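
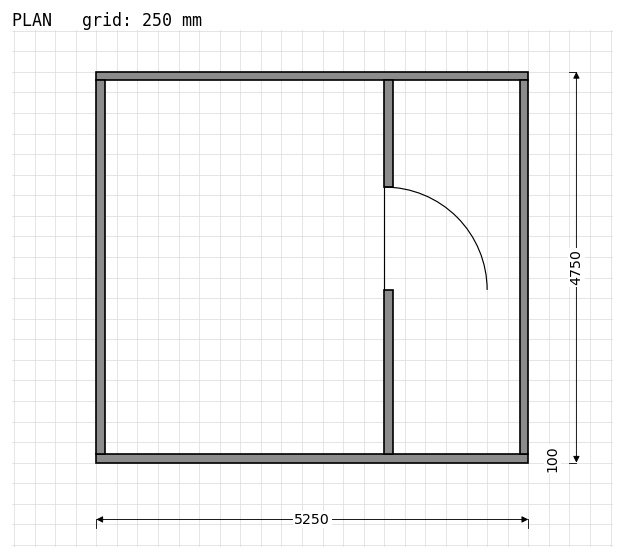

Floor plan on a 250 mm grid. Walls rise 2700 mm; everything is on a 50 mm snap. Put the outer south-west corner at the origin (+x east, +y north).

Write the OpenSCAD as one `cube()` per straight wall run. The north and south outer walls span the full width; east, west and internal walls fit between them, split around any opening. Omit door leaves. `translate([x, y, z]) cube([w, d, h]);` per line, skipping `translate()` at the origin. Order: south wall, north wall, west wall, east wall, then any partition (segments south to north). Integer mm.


cube([5250, 100, 2700]);
translate([0, 4650, 0]) cube([5250, 100, 2700]);
translate([0, 100, 0]) cube([100, 4550, 2700]);
translate([5150, 100, 0]) cube([100, 4550, 2700]);
translate([3500, 100, 0]) cube([100, 2000, 2700]);
translate([3500, 3350, 0]) cube([100, 1300, 2700]);


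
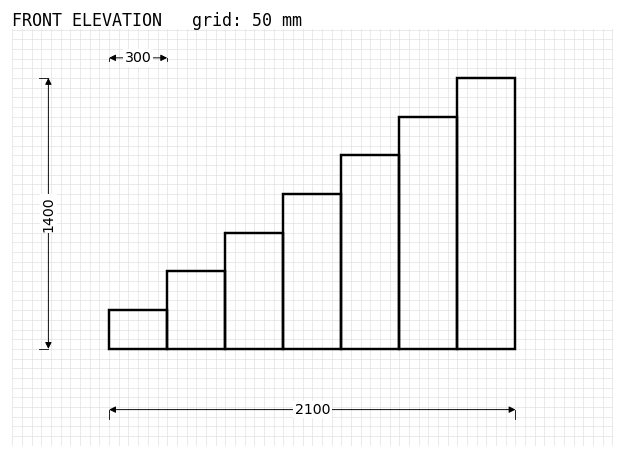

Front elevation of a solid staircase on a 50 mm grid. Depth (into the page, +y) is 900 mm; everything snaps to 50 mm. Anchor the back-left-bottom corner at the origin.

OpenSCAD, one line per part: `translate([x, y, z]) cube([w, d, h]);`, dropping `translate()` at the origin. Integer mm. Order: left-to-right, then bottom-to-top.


cube([300, 900, 200]);
translate([300, 0, 0]) cube([300, 900, 400]);
translate([600, 0, 0]) cube([300, 900, 600]);
translate([900, 0, 0]) cube([300, 900, 800]);
translate([1200, 0, 0]) cube([300, 900, 1000]);
translate([1500, 0, 0]) cube([300, 900, 1200]);
translate([1800, 0, 0]) cube([300, 900, 1400]);


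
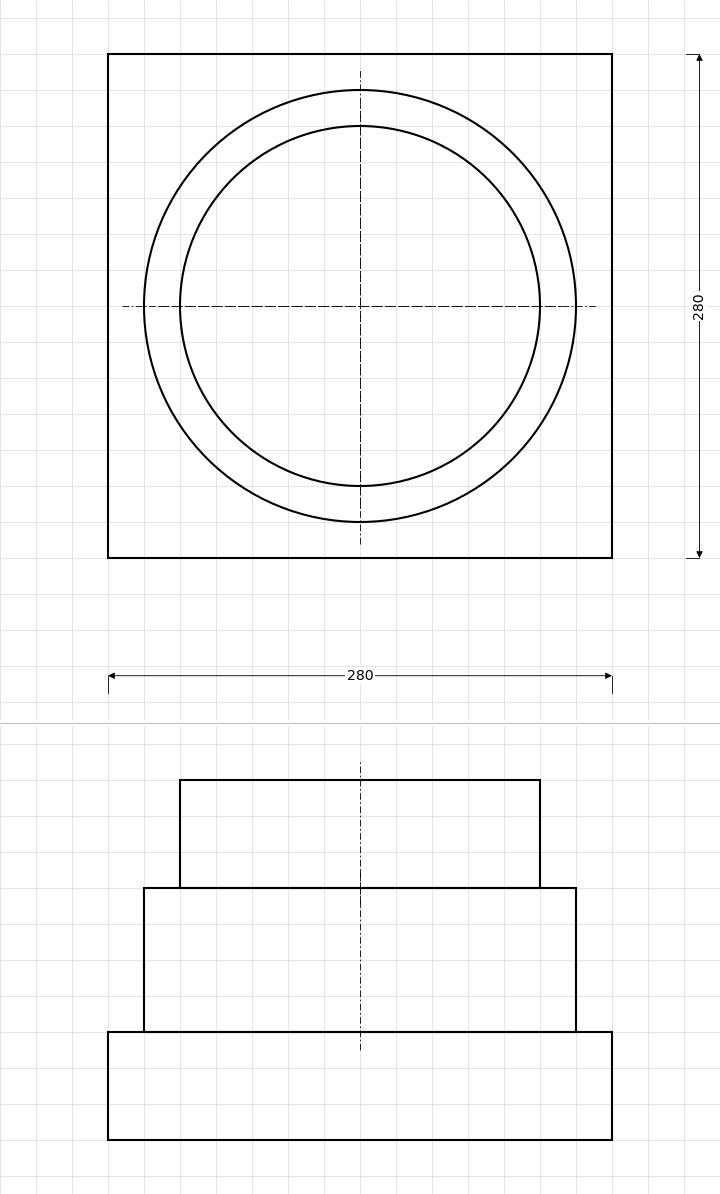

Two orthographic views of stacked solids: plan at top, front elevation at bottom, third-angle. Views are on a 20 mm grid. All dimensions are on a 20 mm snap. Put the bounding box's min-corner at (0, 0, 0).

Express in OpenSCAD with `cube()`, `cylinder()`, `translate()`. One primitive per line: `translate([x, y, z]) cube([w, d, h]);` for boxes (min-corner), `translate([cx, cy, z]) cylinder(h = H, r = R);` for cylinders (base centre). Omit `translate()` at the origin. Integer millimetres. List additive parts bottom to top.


cube([280, 280, 60]);
translate([140, 140, 60]) cylinder(h = 80, r = 120);
translate([140, 140, 140]) cylinder(h = 60, r = 100);


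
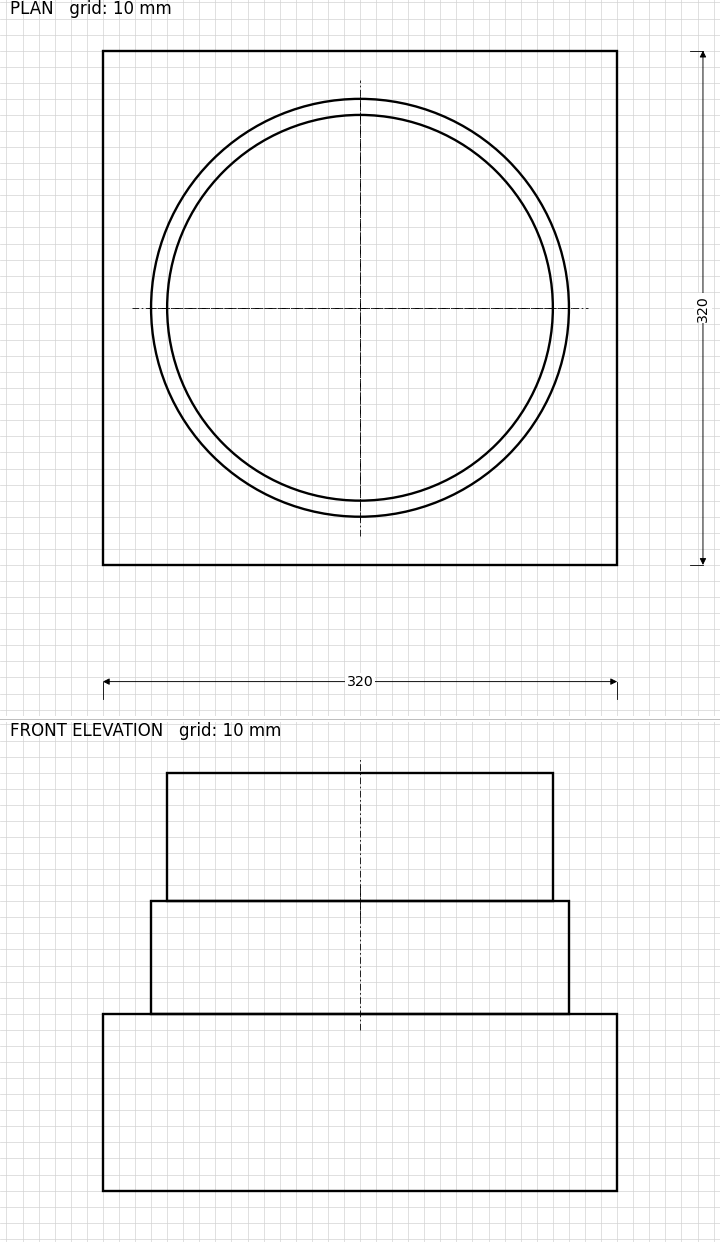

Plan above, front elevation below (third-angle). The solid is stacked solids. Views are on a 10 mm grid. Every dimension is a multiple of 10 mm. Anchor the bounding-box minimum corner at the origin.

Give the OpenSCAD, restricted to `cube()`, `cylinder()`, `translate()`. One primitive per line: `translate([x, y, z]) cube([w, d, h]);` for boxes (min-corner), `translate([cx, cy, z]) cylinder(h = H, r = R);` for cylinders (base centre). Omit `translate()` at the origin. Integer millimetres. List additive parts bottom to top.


cube([320, 320, 110]);
translate([160, 160, 110]) cylinder(h = 70, r = 130);
translate([160, 160, 180]) cylinder(h = 80, r = 120);


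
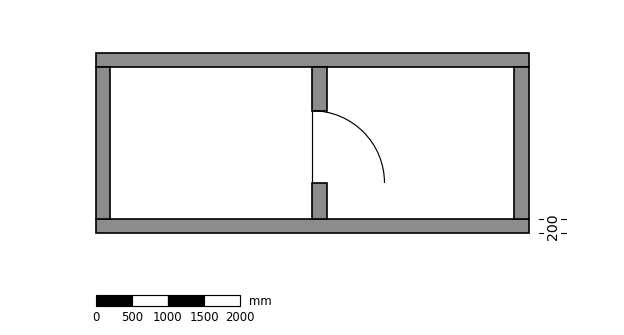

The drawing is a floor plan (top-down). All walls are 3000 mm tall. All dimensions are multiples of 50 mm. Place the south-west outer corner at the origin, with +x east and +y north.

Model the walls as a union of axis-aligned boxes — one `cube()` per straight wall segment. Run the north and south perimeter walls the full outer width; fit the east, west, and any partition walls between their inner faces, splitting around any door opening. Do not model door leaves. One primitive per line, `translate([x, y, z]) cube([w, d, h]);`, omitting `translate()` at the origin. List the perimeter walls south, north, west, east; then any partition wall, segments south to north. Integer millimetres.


cube([6000, 200, 3000]);
translate([0, 2300, 0]) cube([6000, 200, 3000]);
translate([0, 200, 0]) cube([200, 2100, 3000]);
translate([5800, 200, 0]) cube([200, 2100, 3000]);
translate([3000, 200, 0]) cube([200, 500, 3000]);
translate([3000, 1700, 0]) cube([200, 600, 3000]);


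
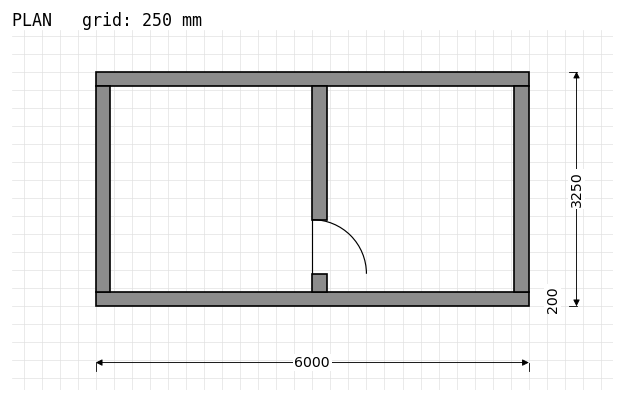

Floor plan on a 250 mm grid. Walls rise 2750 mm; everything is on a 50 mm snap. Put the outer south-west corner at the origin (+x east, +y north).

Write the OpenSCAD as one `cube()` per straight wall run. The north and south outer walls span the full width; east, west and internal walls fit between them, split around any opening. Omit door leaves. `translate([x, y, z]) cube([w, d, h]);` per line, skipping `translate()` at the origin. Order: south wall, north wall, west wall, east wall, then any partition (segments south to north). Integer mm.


cube([6000, 200, 2750]);
translate([0, 3050, 0]) cube([6000, 200, 2750]);
translate([0, 200, 0]) cube([200, 2850, 2750]);
translate([5800, 200, 0]) cube([200, 2850, 2750]);
translate([3000, 200, 0]) cube([200, 250, 2750]);
translate([3000, 1200, 0]) cube([200, 1850, 2750]);


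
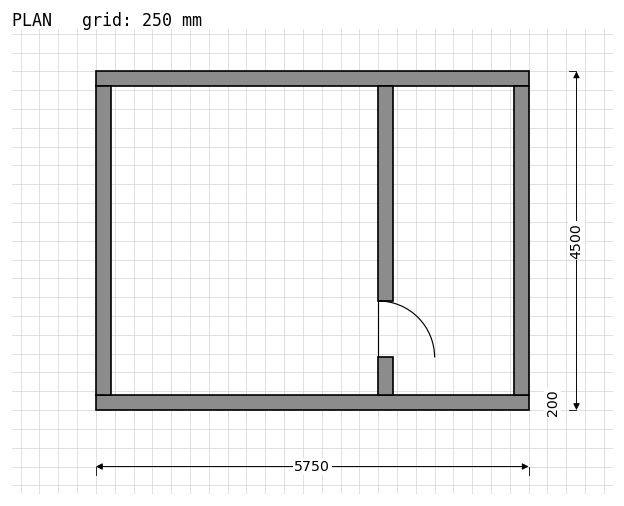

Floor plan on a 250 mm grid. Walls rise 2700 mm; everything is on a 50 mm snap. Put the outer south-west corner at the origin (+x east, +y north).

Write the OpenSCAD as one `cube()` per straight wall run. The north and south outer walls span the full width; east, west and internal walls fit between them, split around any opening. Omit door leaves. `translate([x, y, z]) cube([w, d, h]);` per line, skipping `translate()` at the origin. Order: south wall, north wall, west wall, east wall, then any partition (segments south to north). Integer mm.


cube([5750, 200, 2700]);
translate([0, 4300, 0]) cube([5750, 200, 2700]);
translate([0, 200, 0]) cube([200, 4100, 2700]);
translate([5550, 200, 0]) cube([200, 4100, 2700]);
translate([3750, 200, 0]) cube([200, 500, 2700]);
translate([3750, 1450, 0]) cube([200, 2850, 2700]);


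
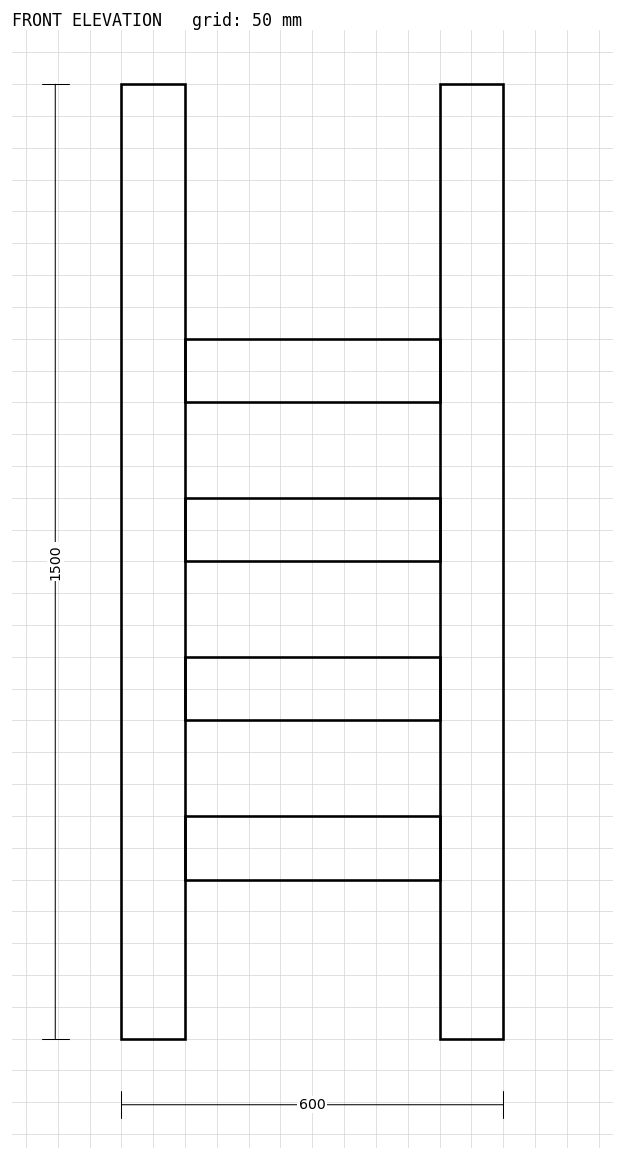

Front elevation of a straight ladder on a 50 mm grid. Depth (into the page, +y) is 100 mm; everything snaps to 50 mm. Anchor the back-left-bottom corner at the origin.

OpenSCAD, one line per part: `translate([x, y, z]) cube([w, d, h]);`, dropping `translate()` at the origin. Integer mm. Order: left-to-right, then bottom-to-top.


cube([100, 100, 1500]);
translate([100, 0, 250]) cube([400, 100, 100]);
translate([100, 0, 500]) cube([400, 100, 100]);
translate([100, 0, 750]) cube([400, 100, 100]);
translate([100, 0, 1000]) cube([400, 100, 100]);
translate([500, 0, 0]) cube([100, 100, 1500]);


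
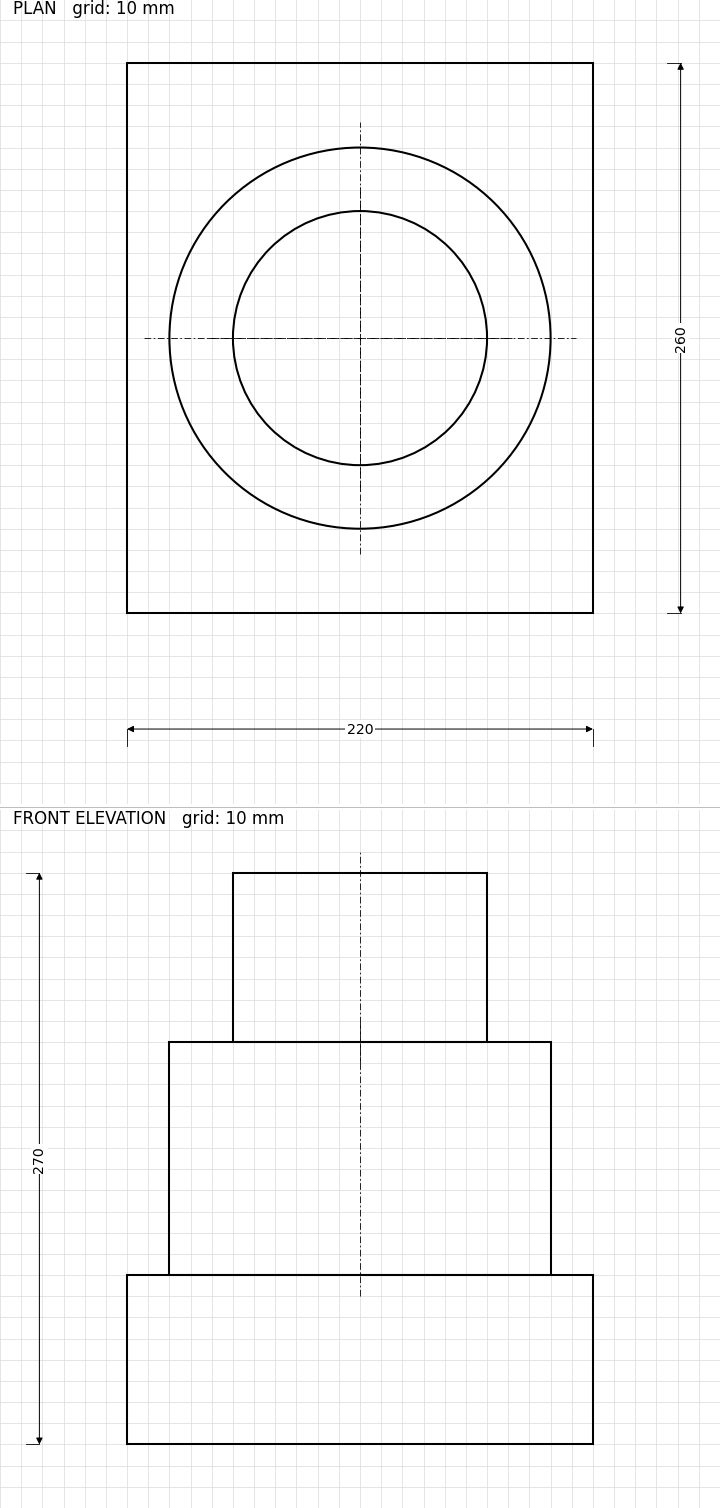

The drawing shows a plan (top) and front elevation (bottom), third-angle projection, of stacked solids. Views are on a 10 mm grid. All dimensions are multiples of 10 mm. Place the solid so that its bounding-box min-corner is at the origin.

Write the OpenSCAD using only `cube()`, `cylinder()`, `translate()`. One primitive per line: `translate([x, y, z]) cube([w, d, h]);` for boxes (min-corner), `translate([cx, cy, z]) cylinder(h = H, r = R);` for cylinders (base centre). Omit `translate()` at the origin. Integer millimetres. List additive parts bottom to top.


cube([220, 260, 80]);
translate([110, 130, 80]) cylinder(h = 110, r = 90);
translate([110, 130, 190]) cylinder(h = 80, r = 60);


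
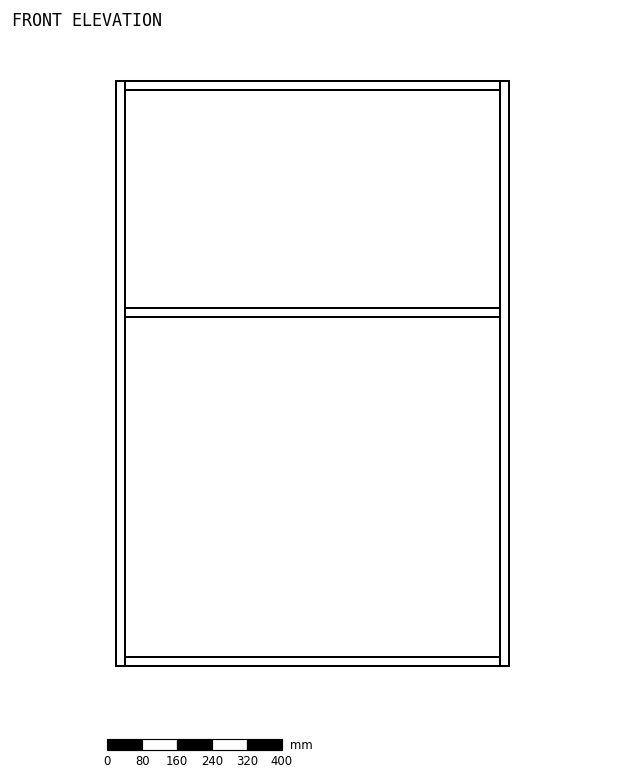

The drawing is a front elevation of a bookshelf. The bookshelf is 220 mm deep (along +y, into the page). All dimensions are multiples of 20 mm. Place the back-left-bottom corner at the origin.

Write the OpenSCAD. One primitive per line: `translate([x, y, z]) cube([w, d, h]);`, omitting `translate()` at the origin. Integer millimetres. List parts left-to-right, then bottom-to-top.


cube([20, 220, 1340]);
translate([20, 0, 0]) cube([860, 220, 20]);
translate([20, 0, 800]) cube([860, 220, 20]);
translate([20, 0, 1320]) cube([860, 220, 20]);
translate([880, 0, 0]) cube([20, 220, 1340]);


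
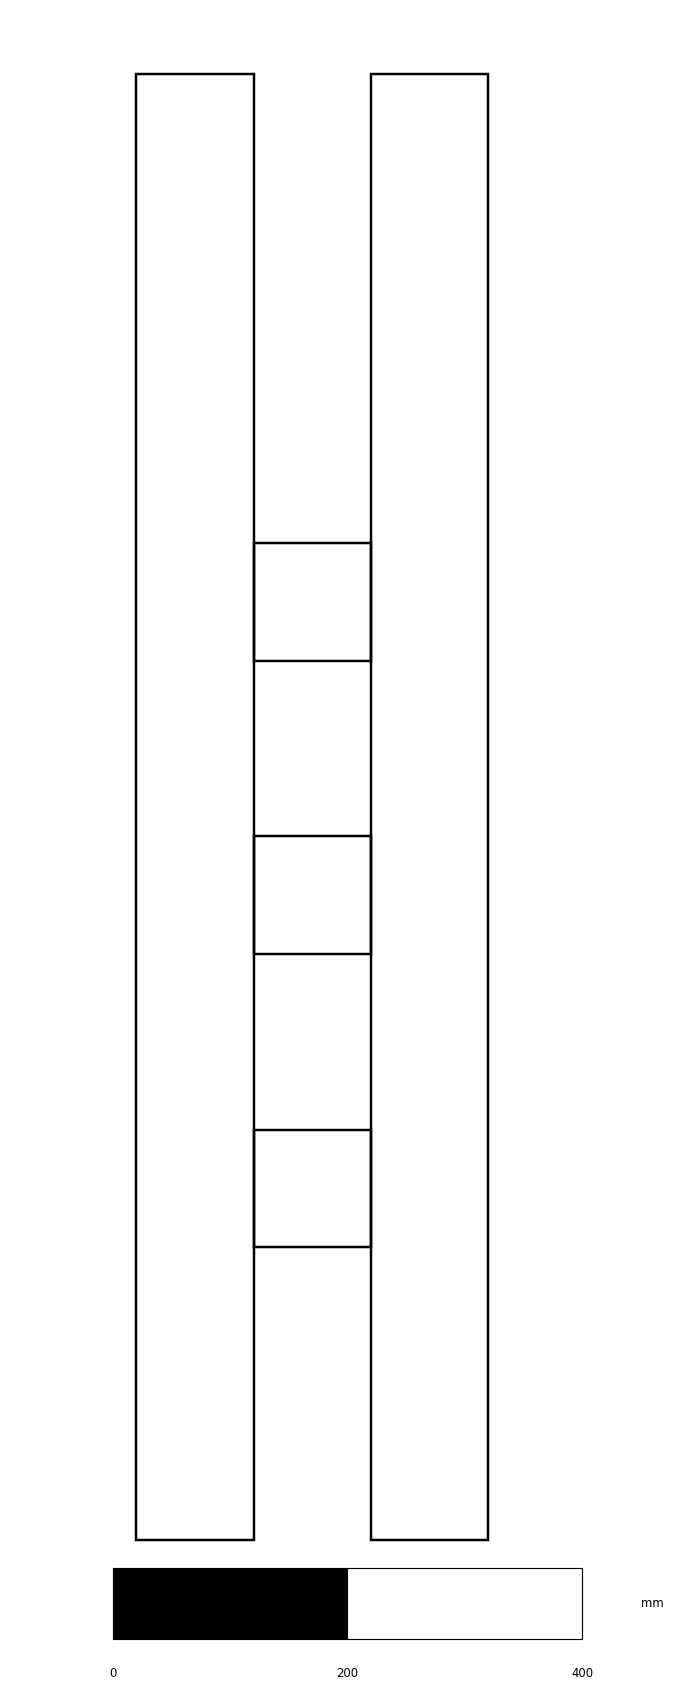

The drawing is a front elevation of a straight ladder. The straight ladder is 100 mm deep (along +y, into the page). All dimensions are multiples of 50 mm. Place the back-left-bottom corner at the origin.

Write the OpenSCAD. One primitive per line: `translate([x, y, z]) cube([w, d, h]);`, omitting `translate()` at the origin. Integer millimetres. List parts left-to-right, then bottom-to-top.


cube([100, 100, 1250]);
translate([100, 0, 250]) cube([100, 100, 100]);
translate([100, 0, 500]) cube([100, 100, 100]);
translate([100, 0, 750]) cube([100, 100, 100]);
translate([200, 0, 0]) cube([100, 100, 1250]);


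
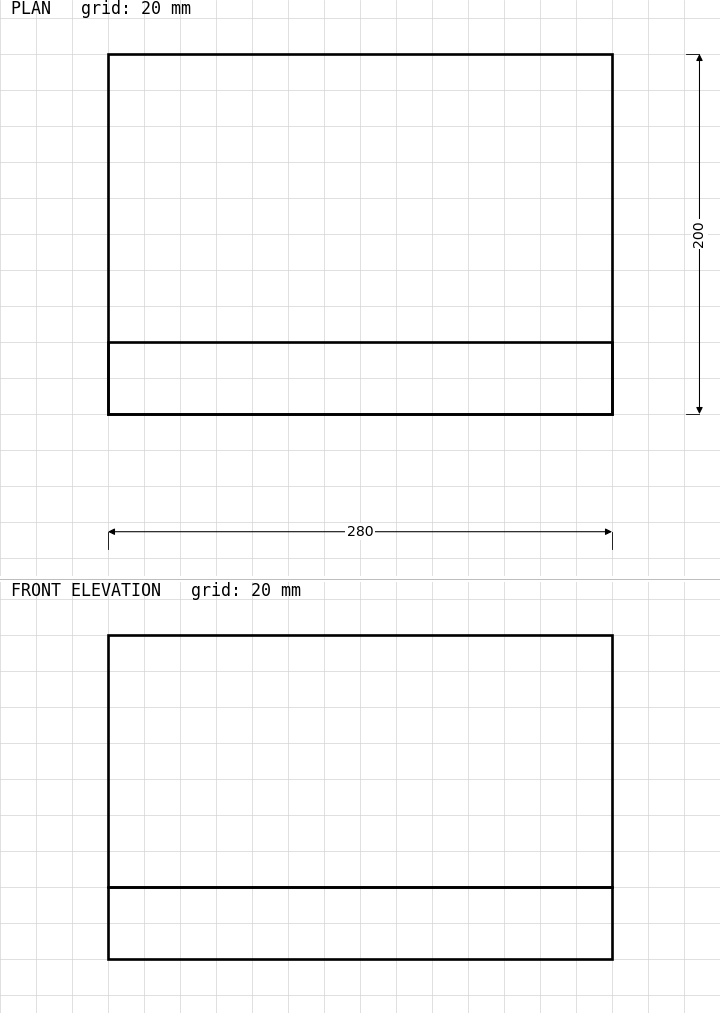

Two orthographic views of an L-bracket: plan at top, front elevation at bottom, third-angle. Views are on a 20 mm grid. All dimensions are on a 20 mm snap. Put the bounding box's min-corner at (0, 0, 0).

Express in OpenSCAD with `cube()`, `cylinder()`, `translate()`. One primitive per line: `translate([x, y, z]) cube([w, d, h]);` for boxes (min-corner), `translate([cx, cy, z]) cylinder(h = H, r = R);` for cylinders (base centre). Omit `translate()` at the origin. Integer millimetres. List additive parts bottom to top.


cube([280, 200, 40]);
translate([0, 0, 40]) cube([280, 40, 140]);


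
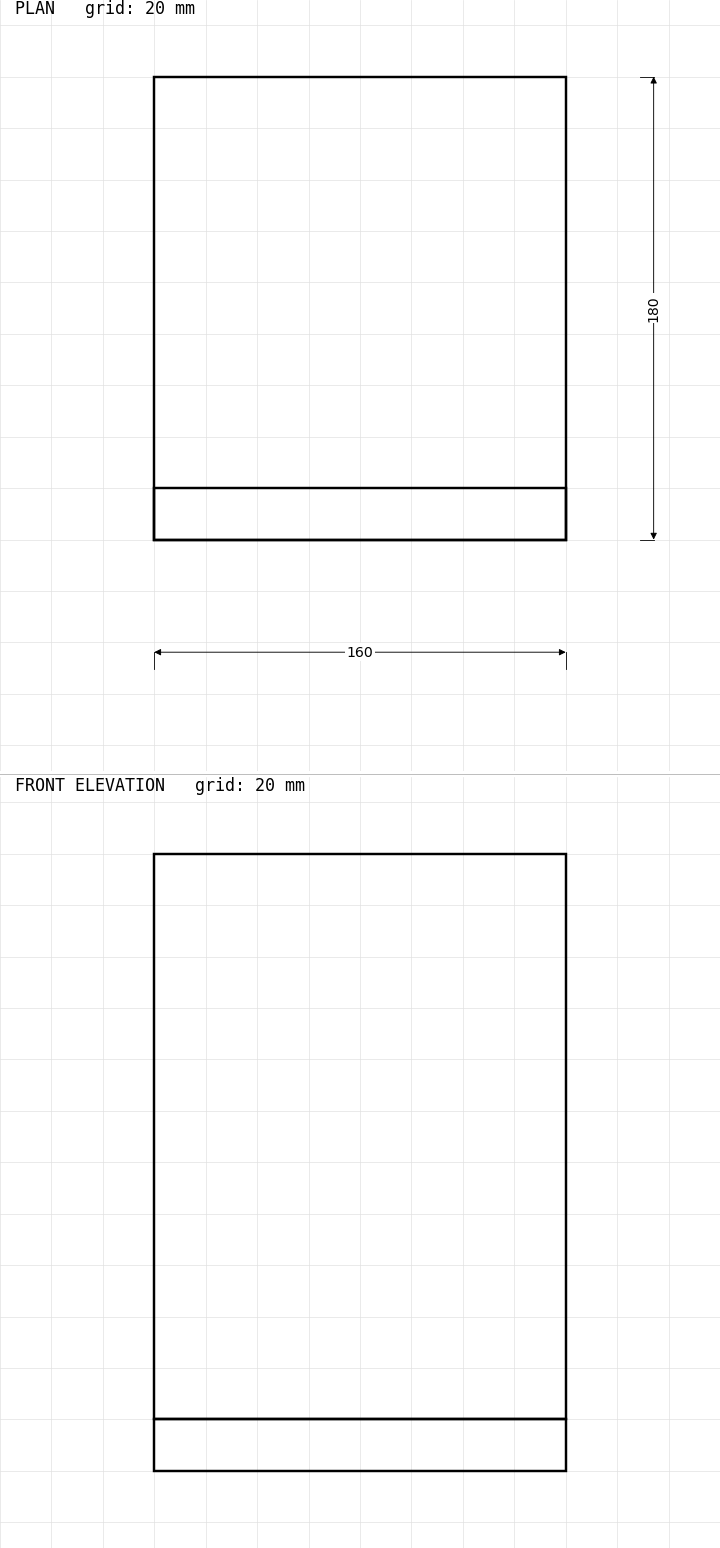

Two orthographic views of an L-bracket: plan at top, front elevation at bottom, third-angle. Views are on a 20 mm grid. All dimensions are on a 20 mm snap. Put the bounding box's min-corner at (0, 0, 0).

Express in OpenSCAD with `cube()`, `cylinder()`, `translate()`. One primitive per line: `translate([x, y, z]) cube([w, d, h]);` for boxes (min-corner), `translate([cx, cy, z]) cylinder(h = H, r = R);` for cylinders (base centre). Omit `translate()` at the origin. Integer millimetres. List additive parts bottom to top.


cube([160, 180, 20]);
translate([0, 0, 20]) cube([160, 20, 220]);


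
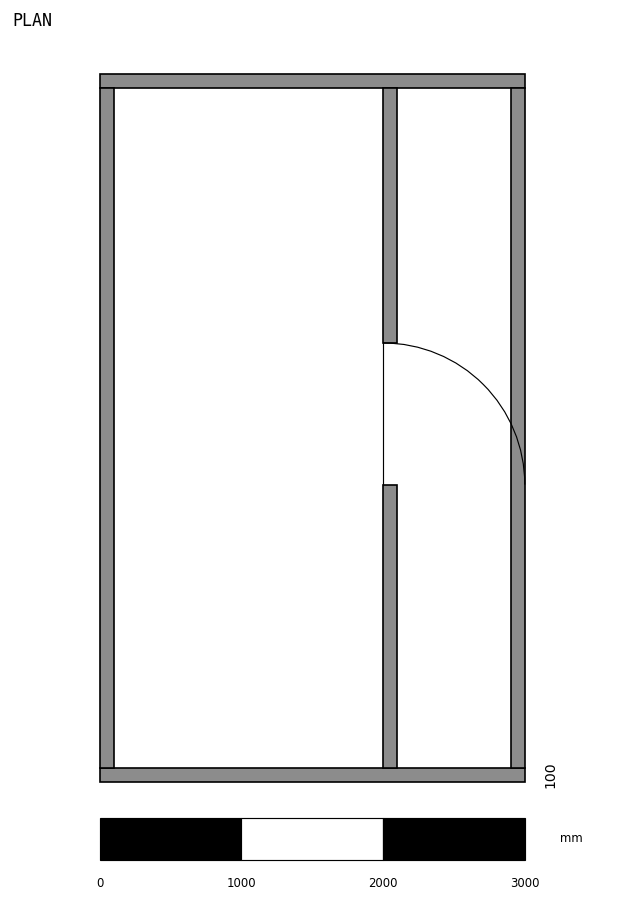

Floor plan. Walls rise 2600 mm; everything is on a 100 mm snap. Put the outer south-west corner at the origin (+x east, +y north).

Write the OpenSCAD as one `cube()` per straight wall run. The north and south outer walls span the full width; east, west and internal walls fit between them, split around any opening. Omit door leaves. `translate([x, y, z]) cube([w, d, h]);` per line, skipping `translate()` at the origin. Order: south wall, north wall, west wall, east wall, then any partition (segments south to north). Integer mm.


cube([3000, 100, 2600]);
translate([0, 4900, 0]) cube([3000, 100, 2600]);
translate([0, 100, 0]) cube([100, 4800, 2600]);
translate([2900, 100, 0]) cube([100, 4800, 2600]);
translate([2000, 100, 0]) cube([100, 2000, 2600]);
translate([2000, 3100, 0]) cube([100, 1800, 2600]);


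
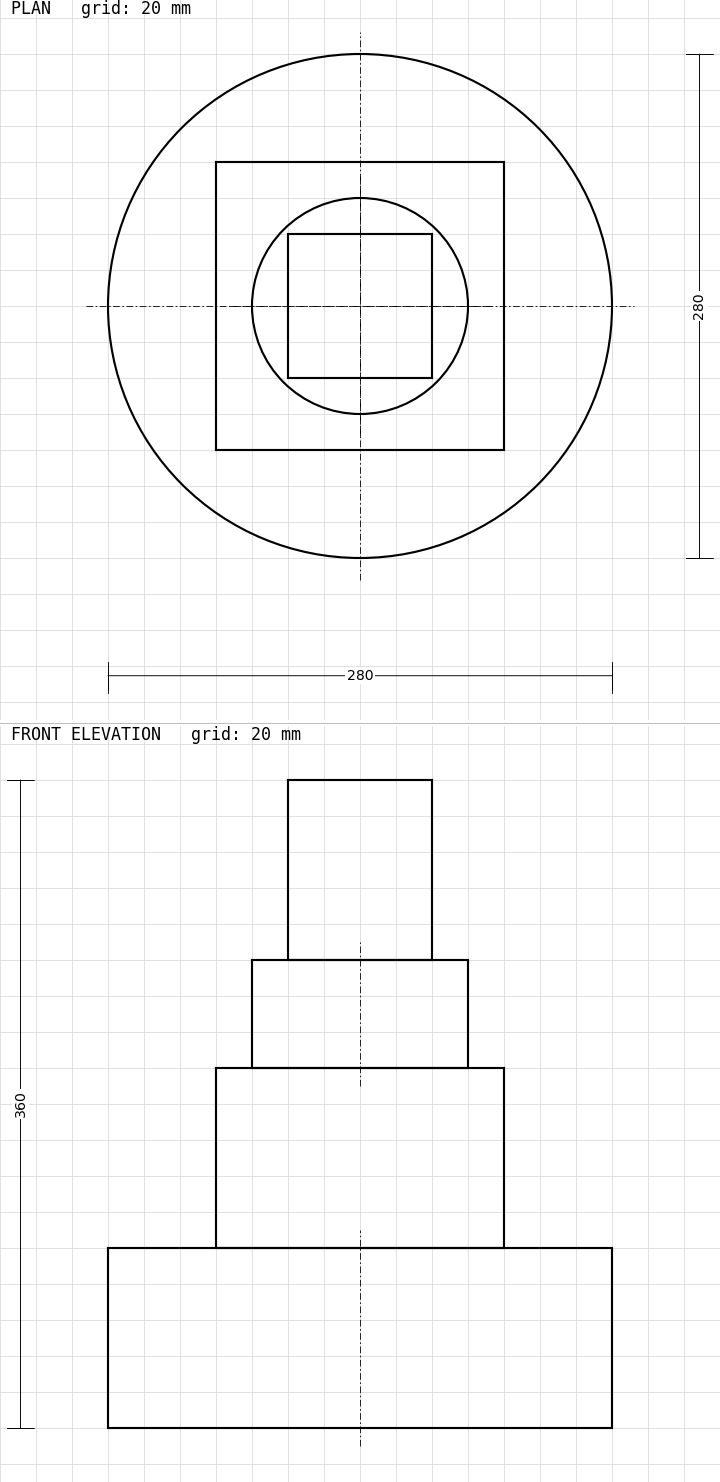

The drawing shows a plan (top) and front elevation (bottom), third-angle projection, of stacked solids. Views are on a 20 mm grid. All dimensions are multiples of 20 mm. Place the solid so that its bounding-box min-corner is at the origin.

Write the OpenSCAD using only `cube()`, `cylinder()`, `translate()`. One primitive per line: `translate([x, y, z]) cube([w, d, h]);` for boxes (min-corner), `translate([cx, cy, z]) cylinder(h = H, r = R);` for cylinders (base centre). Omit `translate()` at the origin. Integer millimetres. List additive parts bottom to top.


translate([140, 140, 0]) cylinder(h = 100, r = 140);
translate([60, 60, 100]) cube([160, 160, 100]);
translate([140, 140, 200]) cylinder(h = 60, r = 60);
translate([100, 100, 260]) cube([80, 80, 100]);


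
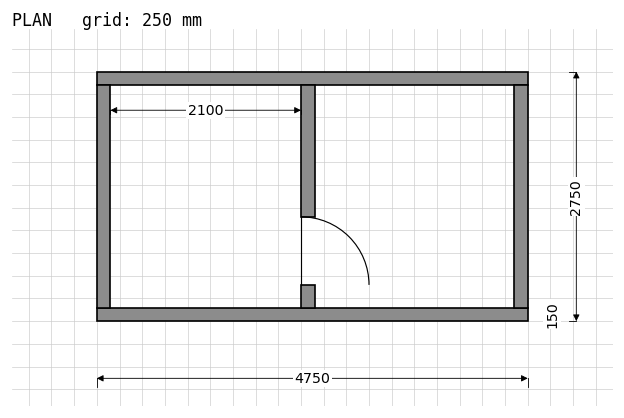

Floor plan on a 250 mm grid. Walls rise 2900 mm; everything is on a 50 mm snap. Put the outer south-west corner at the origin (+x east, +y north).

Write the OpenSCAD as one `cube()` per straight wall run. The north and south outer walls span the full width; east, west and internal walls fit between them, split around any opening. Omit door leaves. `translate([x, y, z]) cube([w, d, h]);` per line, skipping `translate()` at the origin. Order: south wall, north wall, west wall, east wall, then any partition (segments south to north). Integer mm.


cube([4750, 150, 2900]);
translate([0, 2600, 0]) cube([4750, 150, 2900]);
translate([0, 150, 0]) cube([150, 2450, 2900]);
translate([4600, 150, 0]) cube([150, 2450, 2900]);
translate([2250, 150, 0]) cube([150, 250, 2900]);
translate([2250, 1150, 0]) cube([150, 1450, 2900]);


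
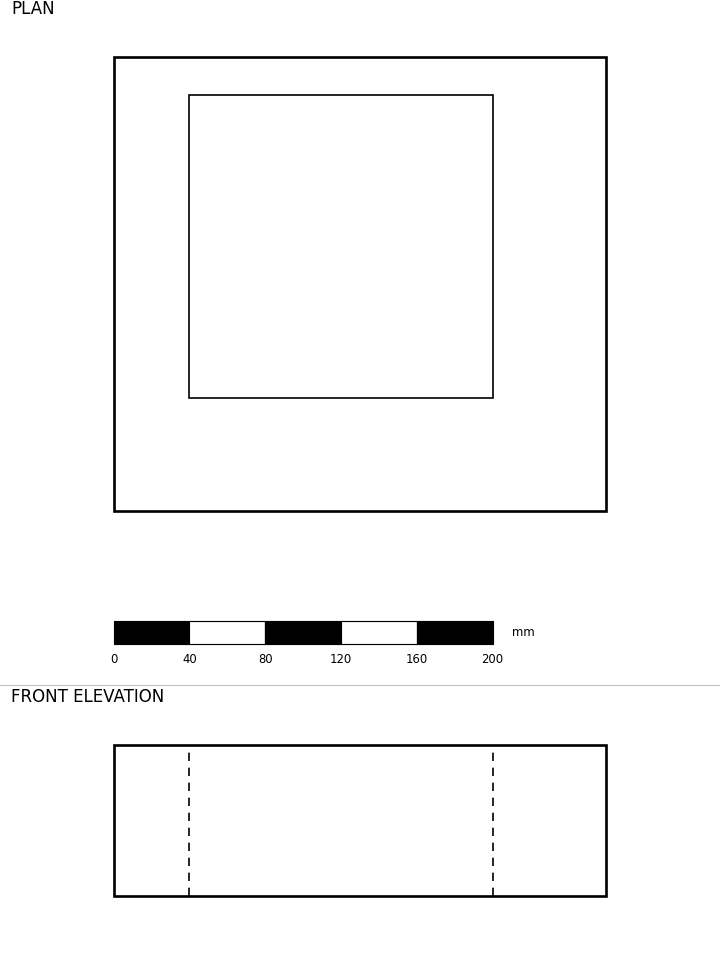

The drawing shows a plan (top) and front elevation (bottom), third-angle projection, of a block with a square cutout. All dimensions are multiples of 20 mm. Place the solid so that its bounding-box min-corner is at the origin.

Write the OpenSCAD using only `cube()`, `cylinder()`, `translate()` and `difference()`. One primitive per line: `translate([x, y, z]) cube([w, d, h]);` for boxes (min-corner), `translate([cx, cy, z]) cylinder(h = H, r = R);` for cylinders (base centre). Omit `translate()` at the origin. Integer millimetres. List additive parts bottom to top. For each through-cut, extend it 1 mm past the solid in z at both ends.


difference() {
  cube([260, 240, 80]);
  translate([40, 60, -1]) cube([160, 160, 82]);
}


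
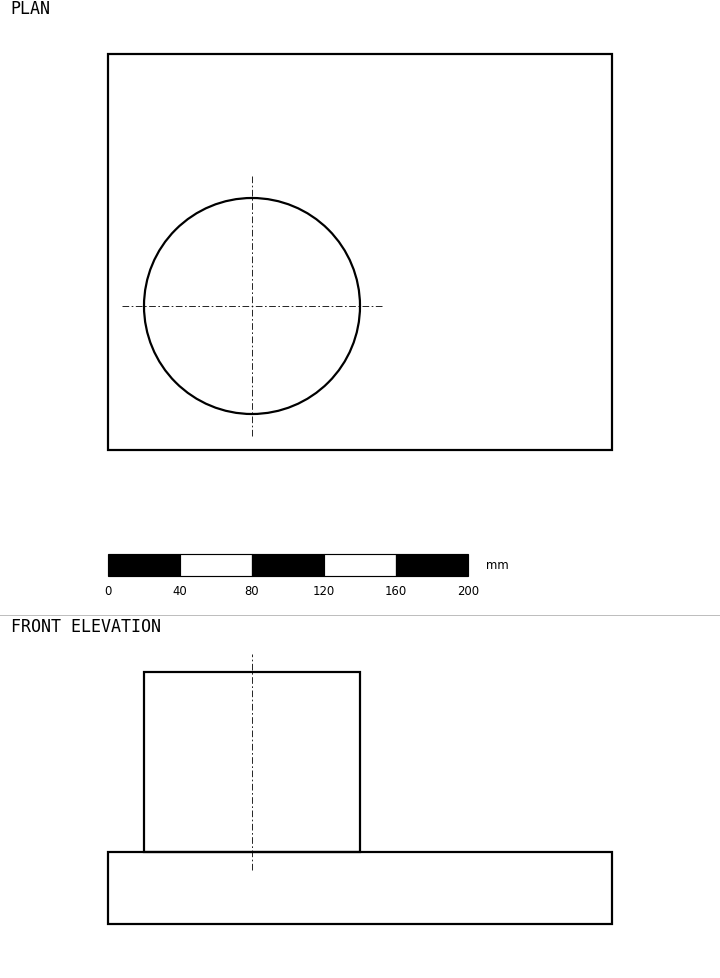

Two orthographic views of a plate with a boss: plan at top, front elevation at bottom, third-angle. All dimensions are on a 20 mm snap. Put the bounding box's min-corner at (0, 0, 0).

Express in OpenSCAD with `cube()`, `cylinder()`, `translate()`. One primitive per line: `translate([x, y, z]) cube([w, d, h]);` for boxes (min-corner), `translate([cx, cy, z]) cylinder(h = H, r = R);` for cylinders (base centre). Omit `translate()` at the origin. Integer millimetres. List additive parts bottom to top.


cube([280, 220, 40]);
translate([80, 80, 40]) cylinder(h = 100, r = 60);


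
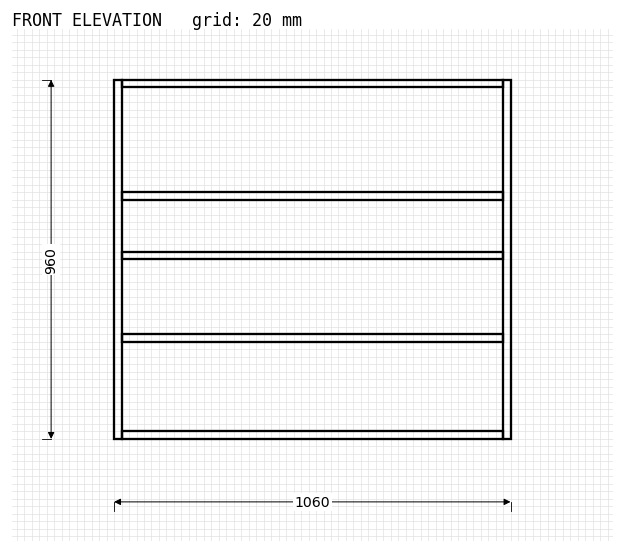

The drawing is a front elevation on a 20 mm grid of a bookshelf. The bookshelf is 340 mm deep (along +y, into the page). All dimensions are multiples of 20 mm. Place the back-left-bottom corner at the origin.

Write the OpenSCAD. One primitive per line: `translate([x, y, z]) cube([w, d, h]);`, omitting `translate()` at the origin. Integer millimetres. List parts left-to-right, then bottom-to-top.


cube([20, 340, 960]);
translate([20, 0, 0]) cube([1020, 340, 20]);
translate([20, 0, 260]) cube([1020, 340, 20]);
translate([20, 0, 480]) cube([1020, 340, 20]);
translate([20, 0, 640]) cube([1020, 340, 20]);
translate([20, 0, 940]) cube([1020, 340, 20]);
translate([1040, 0, 0]) cube([20, 340, 960]);


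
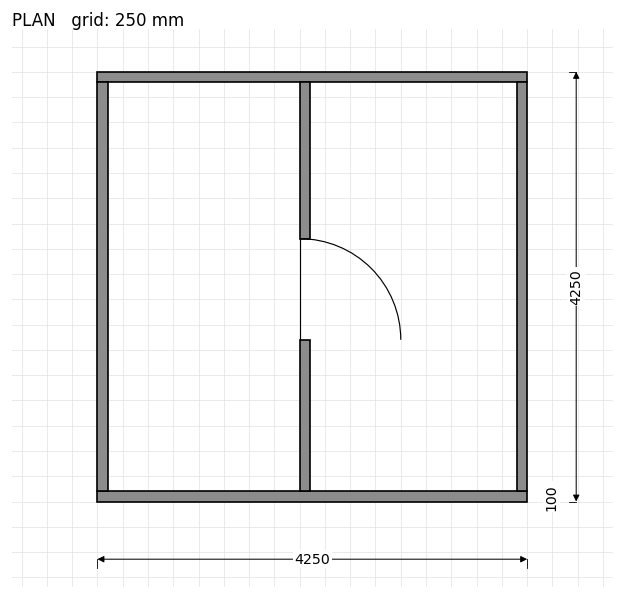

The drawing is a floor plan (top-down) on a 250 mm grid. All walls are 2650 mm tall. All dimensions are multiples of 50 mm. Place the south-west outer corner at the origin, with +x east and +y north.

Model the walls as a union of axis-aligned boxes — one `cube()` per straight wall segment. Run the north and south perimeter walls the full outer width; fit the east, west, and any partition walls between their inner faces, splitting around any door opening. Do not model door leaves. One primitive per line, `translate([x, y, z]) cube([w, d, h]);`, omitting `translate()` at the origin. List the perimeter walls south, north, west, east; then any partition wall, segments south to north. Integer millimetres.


cube([4250, 100, 2650]);
translate([0, 4150, 0]) cube([4250, 100, 2650]);
translate([0, 100, 0]) cube([100, 4050, 2650]);
translate([4150, 100, 0]) cube([100, 4050, 2650]);
translate([2000, 100, 0]) cube([100, 1500, 2650]);
translate([2000, 2600, 0]) cube([100, 1550, 2650]);


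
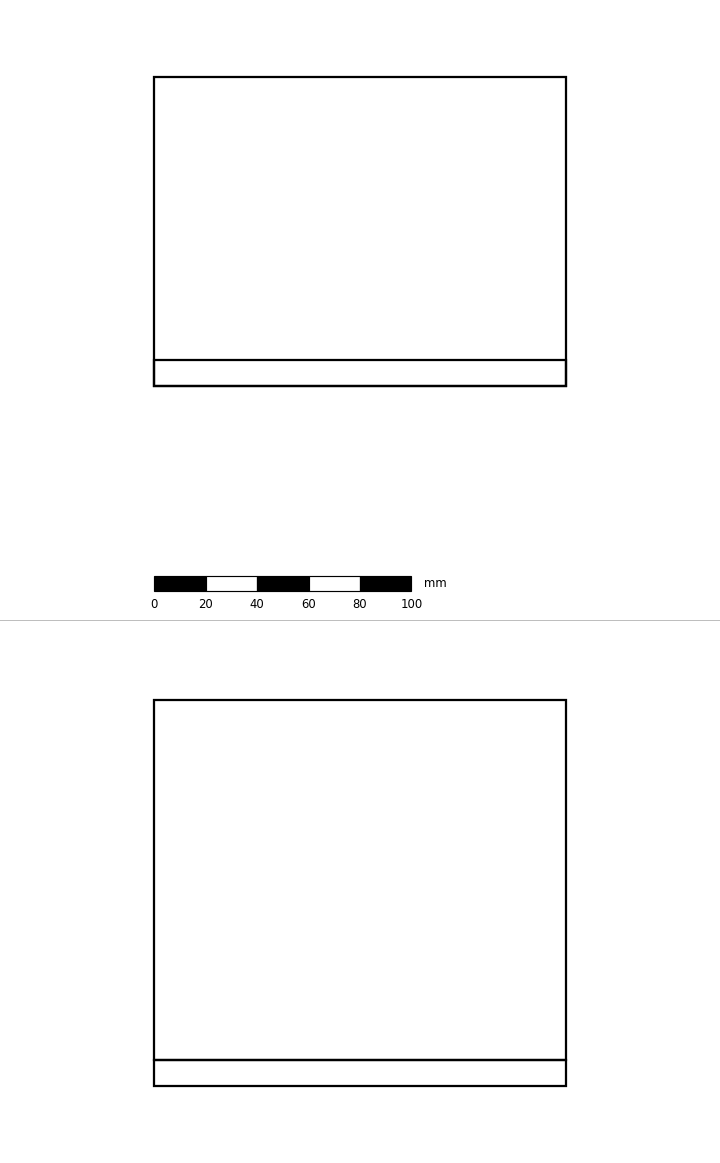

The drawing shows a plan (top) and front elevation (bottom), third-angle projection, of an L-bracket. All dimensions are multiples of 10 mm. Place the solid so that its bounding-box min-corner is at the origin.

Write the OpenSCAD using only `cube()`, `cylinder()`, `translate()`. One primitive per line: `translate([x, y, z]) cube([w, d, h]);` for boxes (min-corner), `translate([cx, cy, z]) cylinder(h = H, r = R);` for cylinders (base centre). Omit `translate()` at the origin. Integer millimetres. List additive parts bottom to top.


cube([160, 120, 10]);
translate([0, 0, 10]) cube([160, 10, 140]);


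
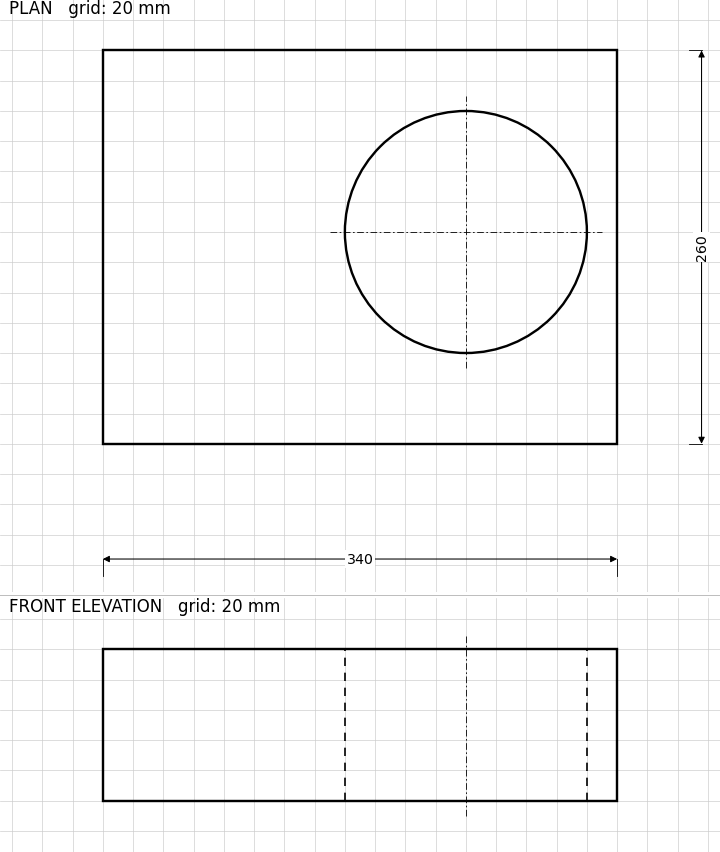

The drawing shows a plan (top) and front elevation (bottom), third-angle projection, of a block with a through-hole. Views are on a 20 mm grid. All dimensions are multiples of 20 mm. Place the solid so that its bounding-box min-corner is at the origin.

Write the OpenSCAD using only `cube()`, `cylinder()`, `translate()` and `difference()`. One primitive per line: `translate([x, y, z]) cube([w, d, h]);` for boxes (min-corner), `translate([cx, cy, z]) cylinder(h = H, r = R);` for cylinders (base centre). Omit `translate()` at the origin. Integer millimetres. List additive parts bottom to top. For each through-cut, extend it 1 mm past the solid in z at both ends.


difference() {
  cube([340, 260, 100]);
  translate([240, 140, -1]) cylinder(h = 102, r = 80);
}


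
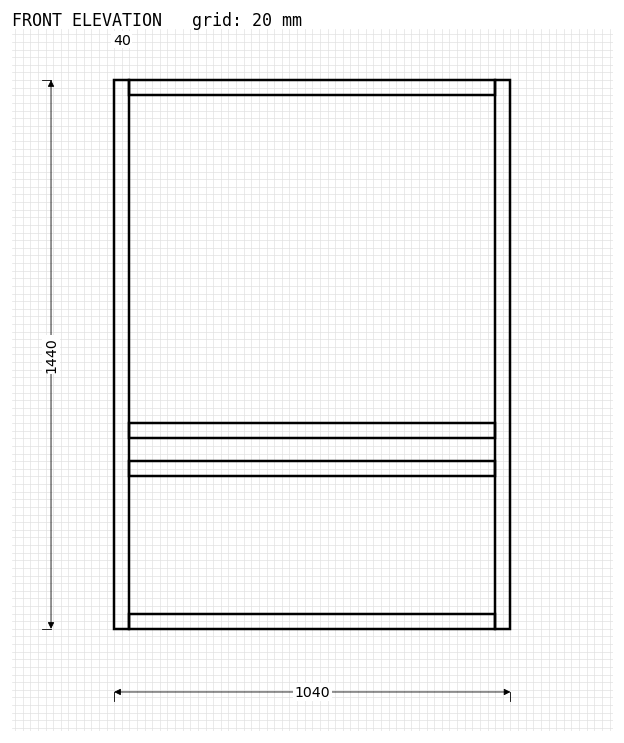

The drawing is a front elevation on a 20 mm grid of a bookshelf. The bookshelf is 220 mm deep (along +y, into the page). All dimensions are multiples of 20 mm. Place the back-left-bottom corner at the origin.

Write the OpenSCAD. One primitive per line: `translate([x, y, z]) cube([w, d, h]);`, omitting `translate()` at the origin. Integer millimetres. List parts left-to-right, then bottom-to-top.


cube([40, 220, 1440]);
translate([40, 0, 0]) cube([960, 220, 40]);
translate([40, 0, 400]) cube([960, 220, 40]);
translate([40, 0, 500]) cube([960, 220, 40]);
translate([40, 0, 1400]) cube([960, 220, 40]);
translate([1000, 0, 0]) cube([40, 220, 1440]);


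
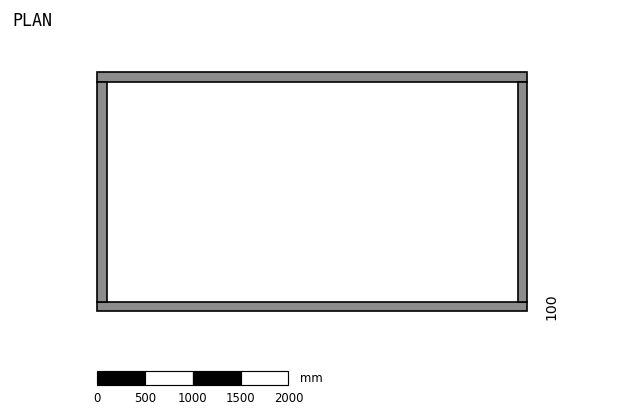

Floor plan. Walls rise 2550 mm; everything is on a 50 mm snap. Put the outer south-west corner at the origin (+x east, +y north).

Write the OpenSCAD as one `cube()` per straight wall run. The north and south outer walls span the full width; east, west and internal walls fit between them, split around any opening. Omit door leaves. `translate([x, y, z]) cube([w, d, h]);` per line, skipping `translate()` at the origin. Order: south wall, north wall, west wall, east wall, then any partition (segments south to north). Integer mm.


cube([4500, 100, 2550]);
translate([0, 2400, 0]) cube([4500, 100, 2550]);
translate([0, 100, 0]) cube([100, 2300, 2550]);
translate([4400, 100, 0]) cube([100, 2300, 2550]);


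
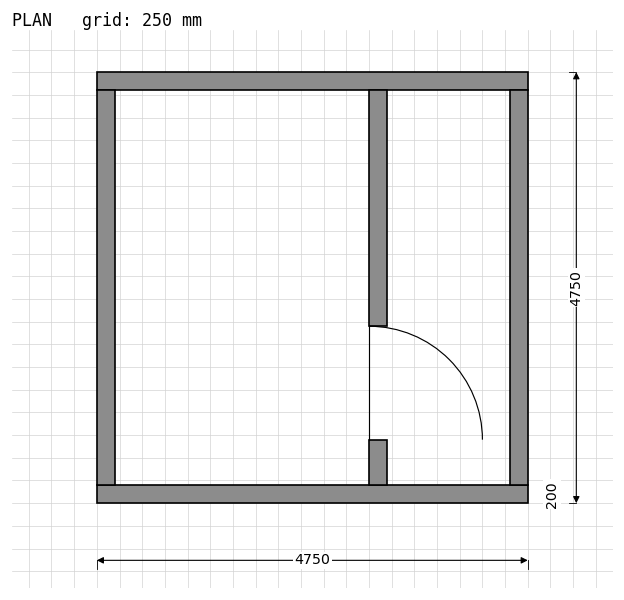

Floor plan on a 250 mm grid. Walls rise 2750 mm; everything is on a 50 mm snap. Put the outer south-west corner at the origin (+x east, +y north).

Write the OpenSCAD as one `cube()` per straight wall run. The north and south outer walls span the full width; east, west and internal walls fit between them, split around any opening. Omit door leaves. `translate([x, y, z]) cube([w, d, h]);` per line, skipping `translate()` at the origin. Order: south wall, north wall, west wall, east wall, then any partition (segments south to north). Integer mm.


cube([4750, 200, 2750]);
translate([0, 4550, 0]) cube([4750, 200, 2750]);
translate([0, 200, 0]) cube([200, 4350, 2750]);
translate([4550, 200, 0]) cube([200, 4350, 2750]);
translate([3000, 200, 0]) cube([200, 500, 2750]);
translate([3000, 1950, 0]) cube([200, 2600, 2750]);


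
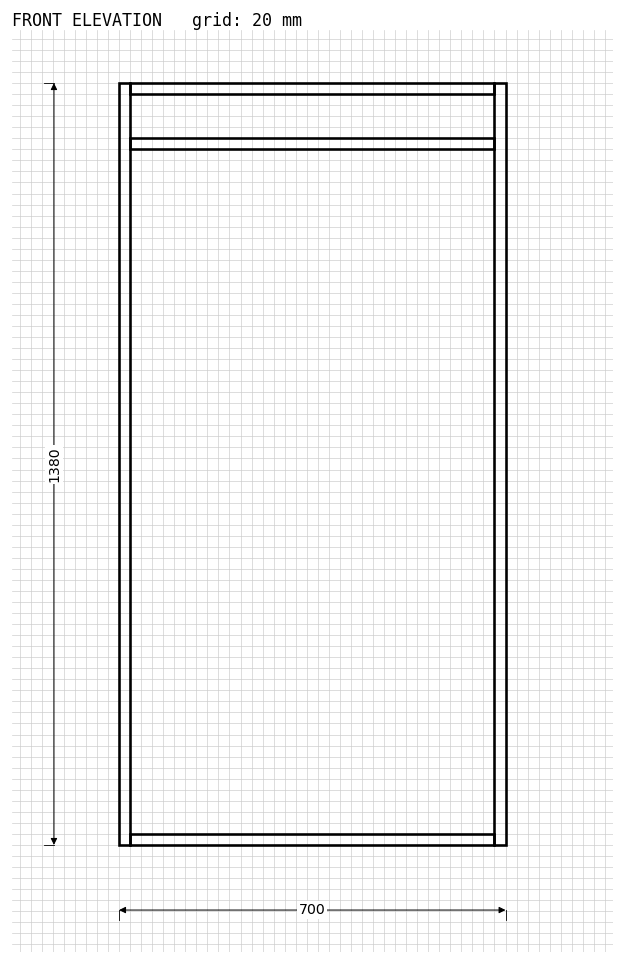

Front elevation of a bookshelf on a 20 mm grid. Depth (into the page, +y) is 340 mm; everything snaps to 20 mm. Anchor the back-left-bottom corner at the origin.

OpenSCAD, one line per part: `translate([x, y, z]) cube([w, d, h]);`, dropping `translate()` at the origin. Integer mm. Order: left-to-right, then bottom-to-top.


cube([20, 340, 1380]);
translate([20, 0, 0]) cube([660, 340, 20]);
translate([20, 0, 1260]) cube([660, 340, 20]);
translate([20, 0, 1360]) cube([660, 340, 20]);
translate([680, 0, 0]) cube([20, 340, 1380]);


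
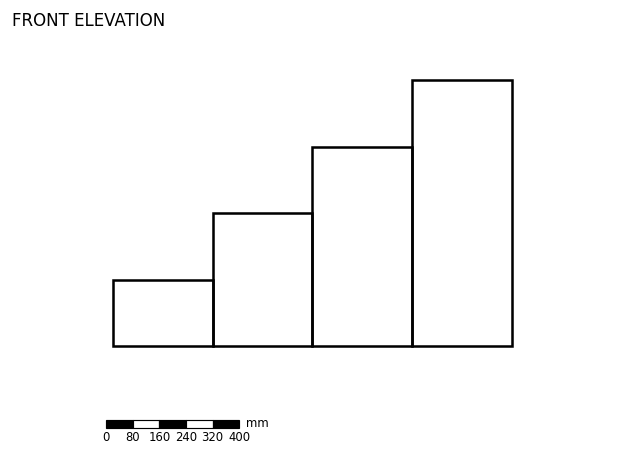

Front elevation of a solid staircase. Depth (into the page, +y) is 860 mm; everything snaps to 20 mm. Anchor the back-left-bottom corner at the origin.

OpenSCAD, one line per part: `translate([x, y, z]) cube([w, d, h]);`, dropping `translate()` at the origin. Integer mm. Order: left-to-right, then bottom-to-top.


cube([300, 860, 200]);
translate([300, 0, 0]) cube([300, 860, 400]);
translate([600, 0, 0]) cube([300, 860, 600]);
translate([900, 0, 0]) cube([300, 860, 800]);


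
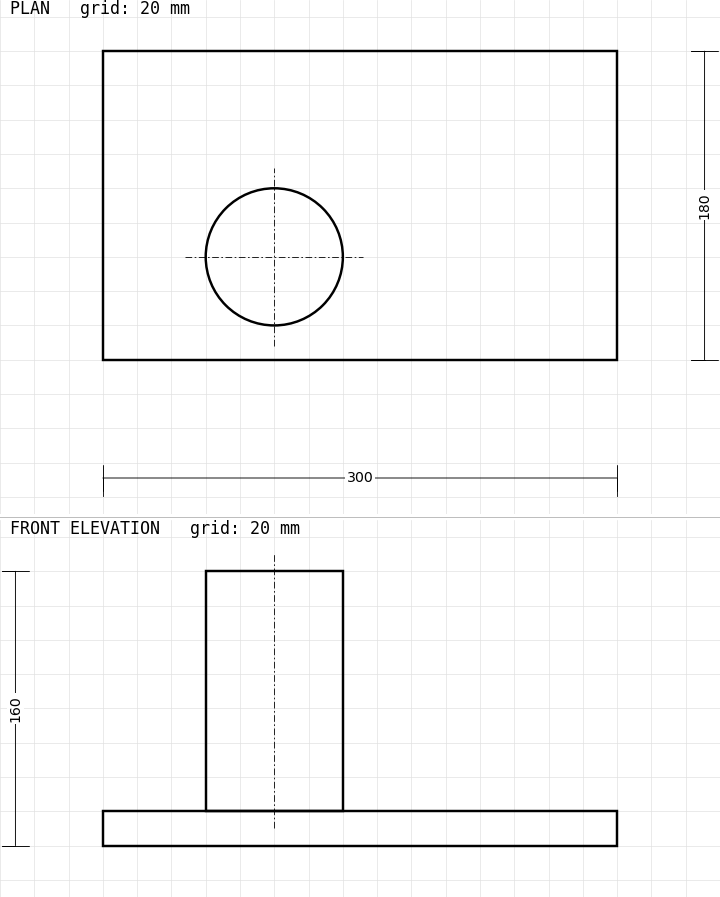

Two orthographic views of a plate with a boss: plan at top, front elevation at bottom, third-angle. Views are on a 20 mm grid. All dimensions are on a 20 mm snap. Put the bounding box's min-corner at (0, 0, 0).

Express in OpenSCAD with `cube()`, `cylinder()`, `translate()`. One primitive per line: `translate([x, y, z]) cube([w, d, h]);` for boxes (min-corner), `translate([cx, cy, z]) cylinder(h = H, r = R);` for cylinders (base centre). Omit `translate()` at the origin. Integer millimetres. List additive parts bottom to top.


cube([300, 180, 20]);
translate([100, 60, 20]) cylinder(h = 140, r = 40);


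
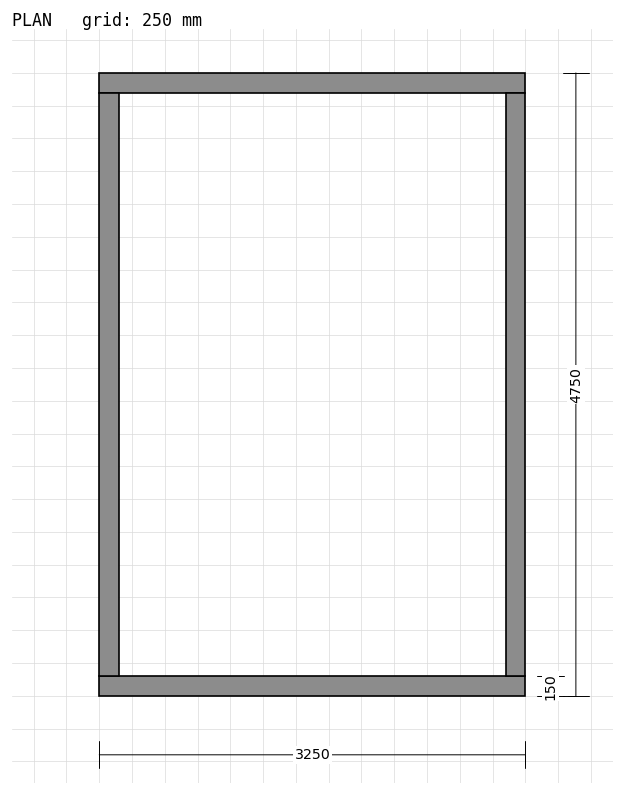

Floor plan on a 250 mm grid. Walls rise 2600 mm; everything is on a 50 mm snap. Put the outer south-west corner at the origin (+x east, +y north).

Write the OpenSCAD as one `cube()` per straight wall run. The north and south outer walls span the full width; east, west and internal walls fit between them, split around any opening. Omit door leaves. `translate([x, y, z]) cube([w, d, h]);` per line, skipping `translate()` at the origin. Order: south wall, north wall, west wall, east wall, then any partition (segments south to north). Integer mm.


cube([3250, 150, 2600]);
translate([0, 4600, 0]) cube([3250, 150, 2600]);
translate([0, 150, 0]) cube([150, 4450, 2600]);
translate([3100, 150, 0]) cube([150, 4450, 2600]);


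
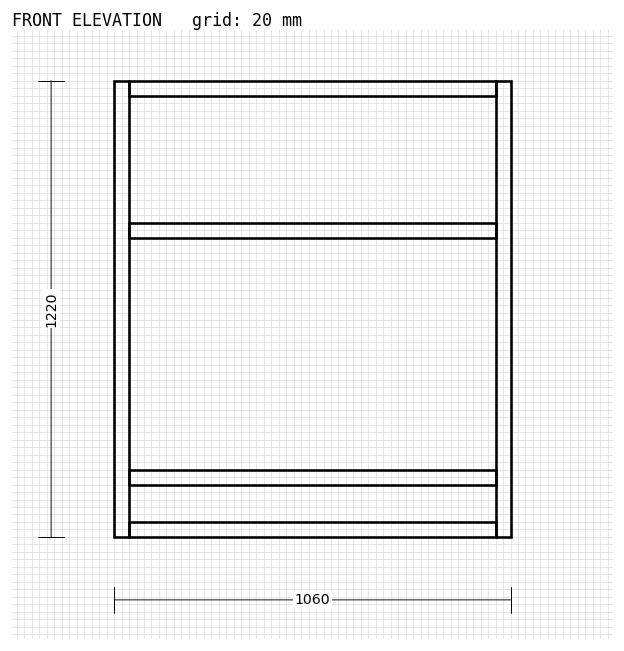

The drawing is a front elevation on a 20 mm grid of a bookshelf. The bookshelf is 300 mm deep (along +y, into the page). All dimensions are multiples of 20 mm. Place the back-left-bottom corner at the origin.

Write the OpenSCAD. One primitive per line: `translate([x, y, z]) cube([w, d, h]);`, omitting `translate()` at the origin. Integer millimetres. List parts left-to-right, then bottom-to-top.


cube([40, 300, 1220]);
translate([40, 0, 0]) cube([980, 300, 40]);
translate([40, 0, 140]) cube([980, 300, 40]);
translate([40, 0, 800]) cube([980, 300, 40]);
translate([40, 0, 1180]) cube([980, 300, 40]);
translate([1020, 0, 0]) cube([40, 300, 1220]);


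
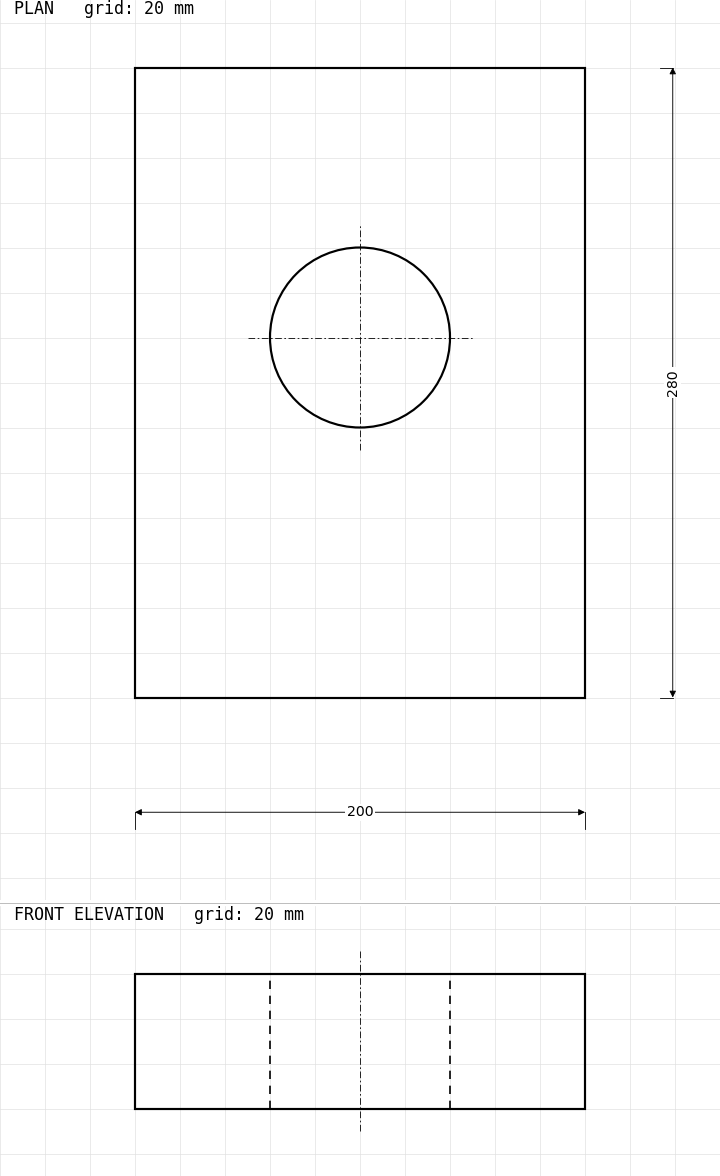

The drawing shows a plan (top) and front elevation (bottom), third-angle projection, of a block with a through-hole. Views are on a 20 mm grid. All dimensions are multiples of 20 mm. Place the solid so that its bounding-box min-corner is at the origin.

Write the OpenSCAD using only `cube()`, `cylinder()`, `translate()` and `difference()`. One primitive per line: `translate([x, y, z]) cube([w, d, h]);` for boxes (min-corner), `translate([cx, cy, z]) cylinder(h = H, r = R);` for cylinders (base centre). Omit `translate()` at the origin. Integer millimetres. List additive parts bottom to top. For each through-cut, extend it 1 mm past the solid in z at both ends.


difference() {
  cube([200, 280, 60]);
  translate([100, 160, -1]) cylinder(h = 62, r = 40);
}


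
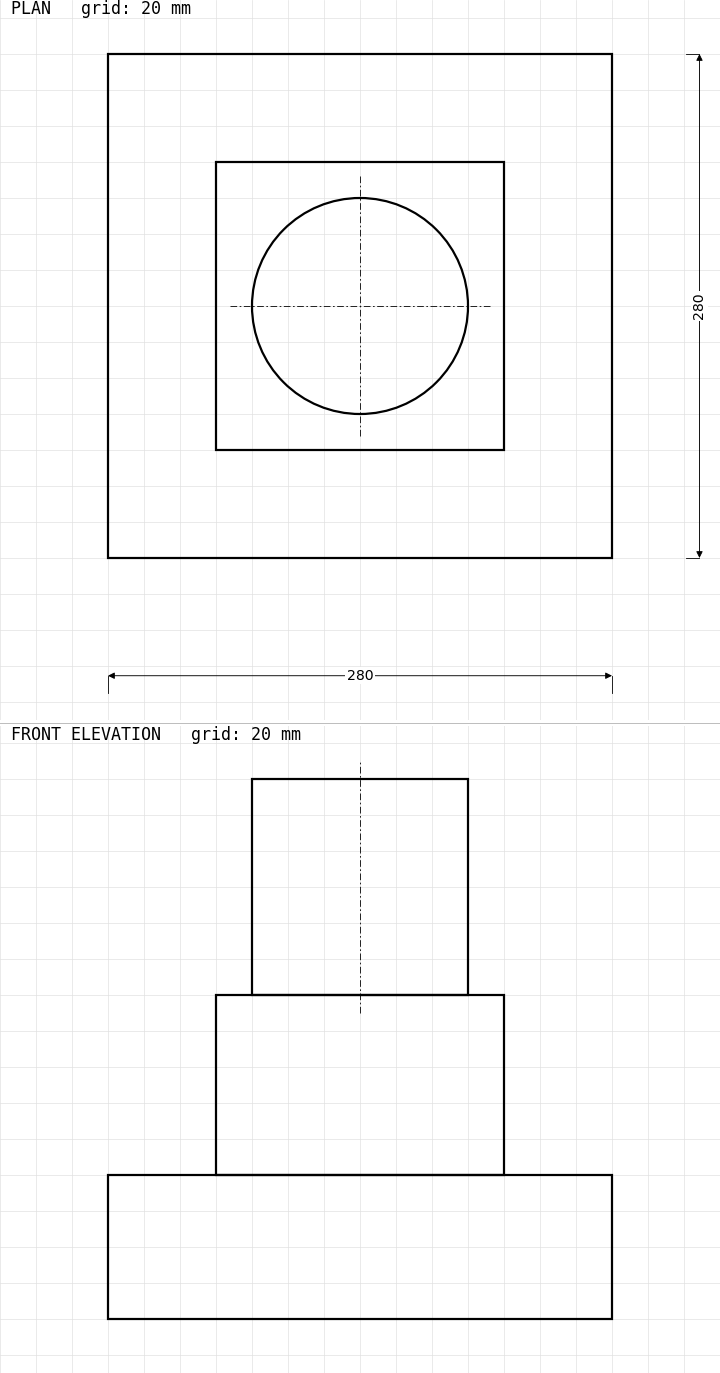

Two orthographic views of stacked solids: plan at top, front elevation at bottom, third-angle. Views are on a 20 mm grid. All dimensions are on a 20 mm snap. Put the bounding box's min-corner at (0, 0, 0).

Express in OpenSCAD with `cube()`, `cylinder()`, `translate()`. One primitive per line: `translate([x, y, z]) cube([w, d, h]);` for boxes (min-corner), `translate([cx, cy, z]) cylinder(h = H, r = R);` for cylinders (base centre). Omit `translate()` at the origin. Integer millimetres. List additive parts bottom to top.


cube([280, 280, 80]);
translate([60, 60, 80]) cube([160, 160, 100]);
translate([140, 140, 180]) cylinder(h = 120, r = 60);


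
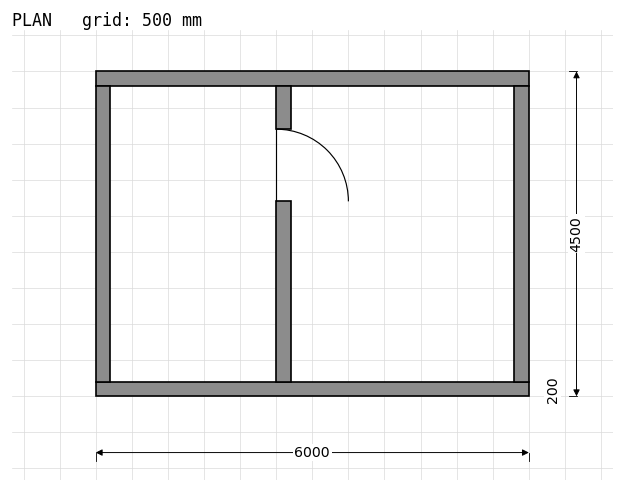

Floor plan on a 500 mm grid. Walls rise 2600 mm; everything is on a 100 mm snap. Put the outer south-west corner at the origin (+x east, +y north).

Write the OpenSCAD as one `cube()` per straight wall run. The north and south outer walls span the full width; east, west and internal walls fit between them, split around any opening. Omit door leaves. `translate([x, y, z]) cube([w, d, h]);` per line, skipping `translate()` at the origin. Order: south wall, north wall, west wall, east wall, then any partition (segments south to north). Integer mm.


cube([6000, 200, 2600]);
translate([0, 4300, 0]) cube([6000, 200, 2600]);
translate([0, 200, 0]) cube([200, 4100, 2600]);
translate([5800, 200, 0]) cube([200, 4100, 2600]);
translate([2500, 200, 0]) cube([200, 2500, 2600]);
translate([2500, 3700, 0]) cube([200, 600, 2600]);


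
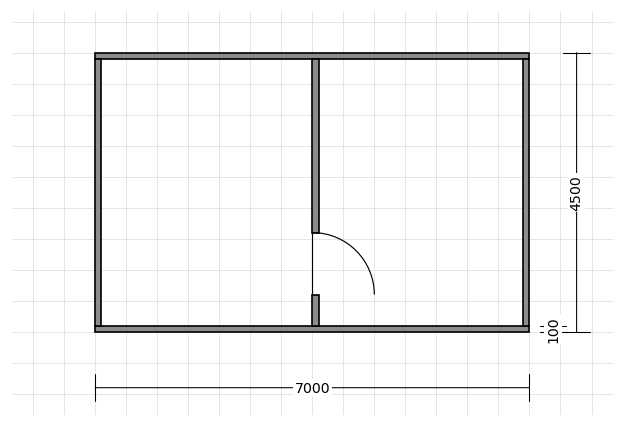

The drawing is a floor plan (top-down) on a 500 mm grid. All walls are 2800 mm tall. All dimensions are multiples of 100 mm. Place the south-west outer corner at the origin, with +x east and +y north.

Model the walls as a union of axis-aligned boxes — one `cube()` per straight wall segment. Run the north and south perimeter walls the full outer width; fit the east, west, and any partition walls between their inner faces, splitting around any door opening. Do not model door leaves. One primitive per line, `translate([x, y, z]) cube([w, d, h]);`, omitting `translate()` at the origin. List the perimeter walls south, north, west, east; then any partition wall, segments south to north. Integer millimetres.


cube([7000, 100, 2800]);
translate([0, 4400, 0]) cube([7000, 100, 2800]);
translate([0, 100, 0]) cube([100, 4300, 2800]);
translate([6900, 100, 0]) cube([100, 4300, 2800]);
translate([3500, 100, 0]) cube([100, 500, 2800]);
translate([3500, 1600, 0]) cube([100, 2800, 2800]);


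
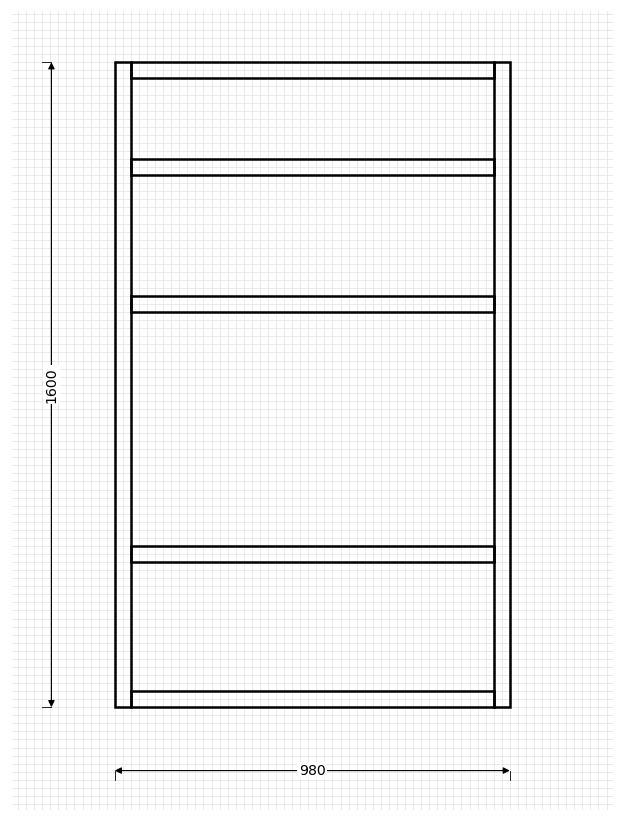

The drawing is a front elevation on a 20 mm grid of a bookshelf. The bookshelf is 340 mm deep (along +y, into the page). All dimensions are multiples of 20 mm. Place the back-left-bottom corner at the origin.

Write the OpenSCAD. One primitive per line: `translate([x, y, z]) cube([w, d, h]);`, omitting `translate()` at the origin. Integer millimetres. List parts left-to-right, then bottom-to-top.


cube([40, 340, 1600]);
translate([40, 0, 0]) cube([900, 340, 40]);
translate([40, 0, 360]) cube([900, 340, 40]);
translate([40, 0, 980]) cube([900, 340, 40]);
translate([40, 0, 1320]) cube([900, 340, 40]);
translate([40, 0, 1560]) cube([900, 340, 40]);
translate([940, 0, 0]) cube([40, 340, 1600]);


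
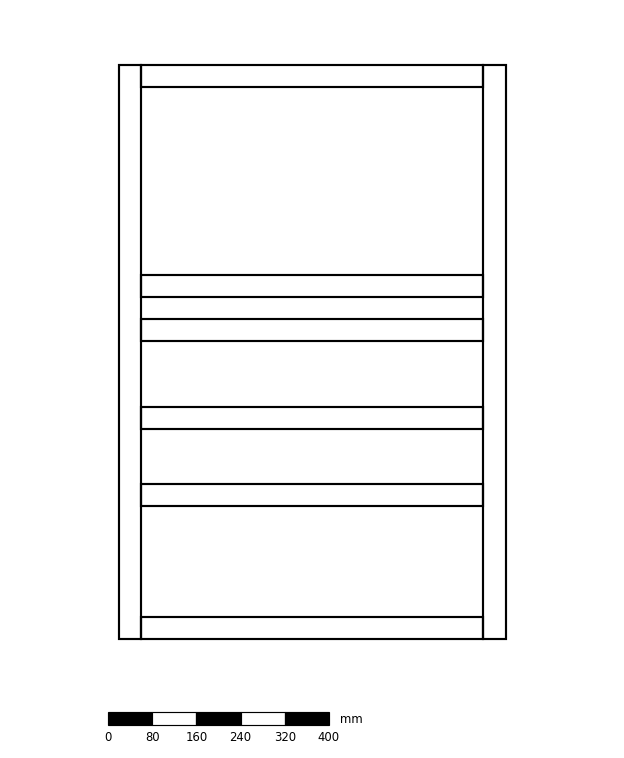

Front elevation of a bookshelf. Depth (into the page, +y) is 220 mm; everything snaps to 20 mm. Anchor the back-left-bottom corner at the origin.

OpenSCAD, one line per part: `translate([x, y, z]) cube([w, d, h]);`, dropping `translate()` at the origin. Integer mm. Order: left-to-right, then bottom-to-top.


cube([40, 220, 1040]);
translate([40, 0, 0]) cube([620, 220, 40]);
translate([40, 0, 240]) cube([620, 220, 40]);
translate([40, 0, 380]) cube([620, 220, 40]);
translate([40, 0, 540]) cube([620, 220, 40]);
translate([40, 0, 620]) cube([620, 220, 40]);
translate([40, 0, 1000]) cube([620, 220, 40]);
translate([660, 0, 0]) cube([40, 220, 1040]);


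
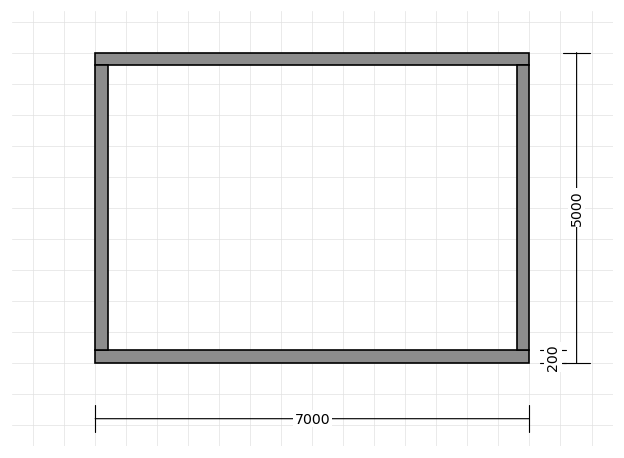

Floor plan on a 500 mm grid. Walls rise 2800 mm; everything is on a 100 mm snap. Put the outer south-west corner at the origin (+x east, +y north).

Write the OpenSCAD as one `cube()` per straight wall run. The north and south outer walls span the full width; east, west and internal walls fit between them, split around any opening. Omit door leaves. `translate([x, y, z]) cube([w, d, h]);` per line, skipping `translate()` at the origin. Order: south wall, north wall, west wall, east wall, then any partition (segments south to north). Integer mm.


cube([7000, 200, 2800]);
translate([0, 4800, 0]) cube([7000, 200, 2800]);
translate([0, 200, 0]) cube([200, 4600, 2800]);
translate([6800, 200, 0]) cube([200, 4600, 2800]);
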